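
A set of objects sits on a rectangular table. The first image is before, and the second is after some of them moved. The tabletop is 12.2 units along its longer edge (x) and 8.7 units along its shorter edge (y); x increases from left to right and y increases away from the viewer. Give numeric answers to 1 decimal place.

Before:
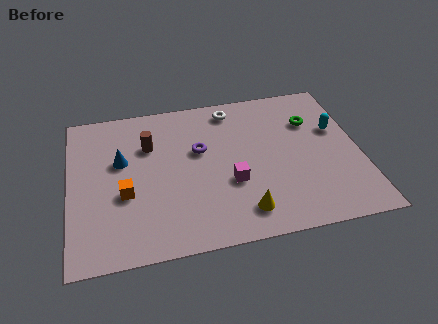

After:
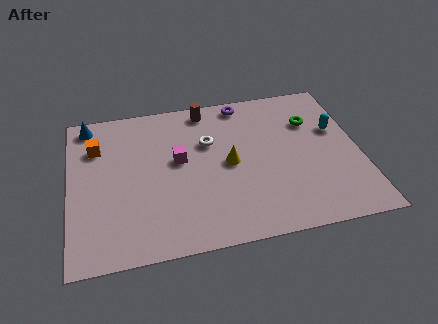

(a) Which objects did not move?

the cyan capsule and the green torus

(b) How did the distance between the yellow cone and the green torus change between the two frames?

-1.6

The distance was about 5.6 in the first image and 4.0 in the second, so they moved 1.6 units closer together.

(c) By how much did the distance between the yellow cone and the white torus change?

-4.4

They were about 6.0 units apart before and 1.6 after — 4.4 units closer together.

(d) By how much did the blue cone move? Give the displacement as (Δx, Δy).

(-1.3, 2.4)

The blue cone was at about (2.2, 5.3) and moved to about (0.9, 7.7).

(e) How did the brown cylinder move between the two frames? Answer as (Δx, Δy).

(2.5, 1.7)

The brown cylinder started near (3.4, 6.0) and ended near (5.9, 7.7).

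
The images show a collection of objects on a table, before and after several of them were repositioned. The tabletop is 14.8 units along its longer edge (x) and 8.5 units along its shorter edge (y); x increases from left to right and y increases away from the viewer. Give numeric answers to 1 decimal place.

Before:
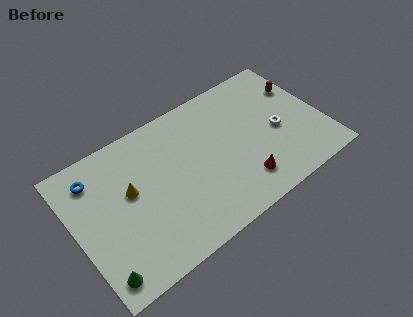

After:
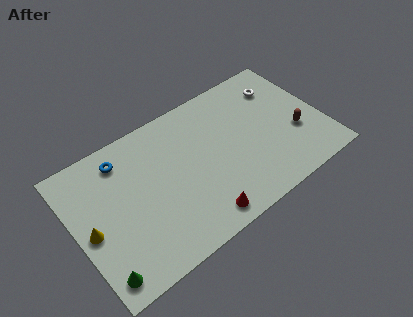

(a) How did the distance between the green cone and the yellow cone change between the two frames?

-1.7

The distance was about 4.4 in the first image and 2.7 in the second, so they moved 1.7 units closer together.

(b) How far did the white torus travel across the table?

2.8

From (12.1, 3.8) to (12.8, 6.5), the white torus covered √(0.7² + 2.7²) ≈ 2.8 units.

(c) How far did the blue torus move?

1.7

The blue torus moved from about (1.5, 6.8) to (3.2, 7.0), a distance of √(1.7² + 0.2²) ≈ 1.7.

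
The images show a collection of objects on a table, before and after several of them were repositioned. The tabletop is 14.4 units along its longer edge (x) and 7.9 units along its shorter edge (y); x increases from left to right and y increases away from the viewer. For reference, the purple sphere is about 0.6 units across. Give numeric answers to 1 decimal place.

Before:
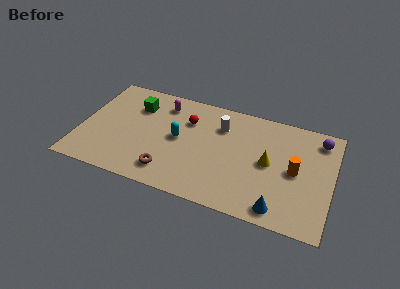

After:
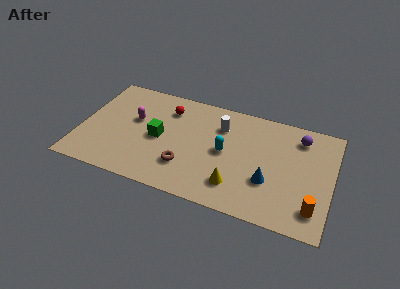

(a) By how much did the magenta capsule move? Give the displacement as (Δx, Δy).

(-1.5, -1.7)

The magenta capsule started near (4.5, 6.4) and ended near (3.0, 4.7).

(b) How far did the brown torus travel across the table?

1.1

From (5.3, 1.5) to (6.2, 2.2), the brown torus covered √(0.9² + 0.7²) ≈ 1.1 units.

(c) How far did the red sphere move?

1.3

The red sphere moved from about (6.0, 5.6) to (4.8, 6.1), a distance of √(1.2² + 0.5²) ≈ 1.3.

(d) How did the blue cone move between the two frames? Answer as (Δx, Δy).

(-0.7, 1.7)

The blue cone started near (11.6, 1.0) and ended near (10.9, 2.7).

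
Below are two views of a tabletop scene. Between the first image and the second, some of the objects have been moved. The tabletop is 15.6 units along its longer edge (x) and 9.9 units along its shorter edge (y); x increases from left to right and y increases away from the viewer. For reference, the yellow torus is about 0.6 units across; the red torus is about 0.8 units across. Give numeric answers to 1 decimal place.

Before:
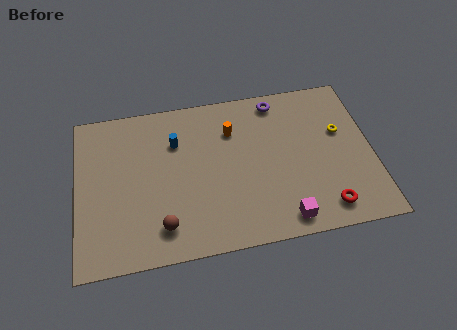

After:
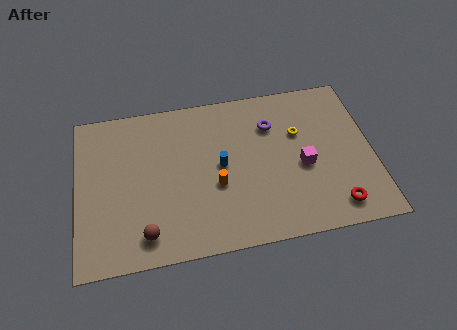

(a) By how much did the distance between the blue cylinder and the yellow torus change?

-4.3

They were about 8.7 units apart before and 4.4 after — 4.3 units closer together.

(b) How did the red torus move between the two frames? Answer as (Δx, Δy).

(0.5, 0.0)

The red torus started near (12.9, 1.5) and ended near (13.4, 1.5).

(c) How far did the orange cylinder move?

3.4

The orange cylinder was near (8.3, 7.2) before and (7.3, 3.9) after, so it travelled √(1.0² + 3.3²) ≈ 3.4 units.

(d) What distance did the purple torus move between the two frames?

1.6

From (10.8, 8.7) to (10.4, 7.2), the purple torus covered √(0.4² + 1.5²) ≈ 1.6 units.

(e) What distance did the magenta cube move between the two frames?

3.3

From (10.7, 1.2) to (11.9, 4.3), the magenta cube covered √(1.2² + 3.1²) ≈ 3.3 units.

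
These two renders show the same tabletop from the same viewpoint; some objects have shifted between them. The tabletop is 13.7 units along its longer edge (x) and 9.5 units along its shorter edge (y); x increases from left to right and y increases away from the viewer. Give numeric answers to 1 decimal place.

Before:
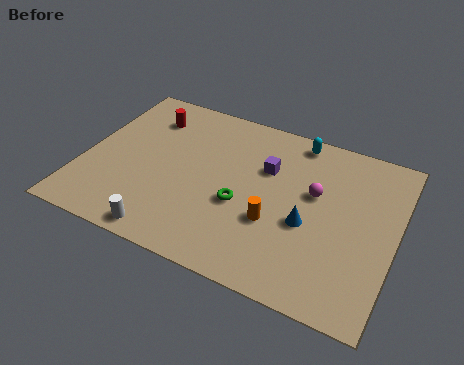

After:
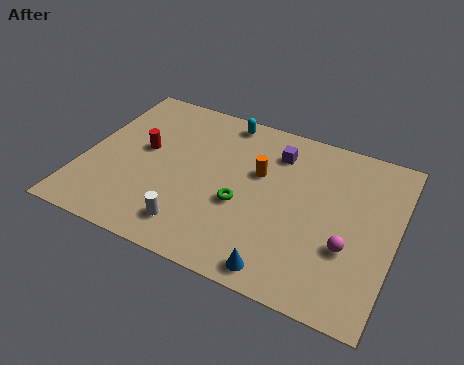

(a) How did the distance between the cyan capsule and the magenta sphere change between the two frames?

+5.0

Before: roughly 3.0 units apart; after: 8.0. That's 5.0 units further apart.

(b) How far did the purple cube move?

1.1

The purple cube was near (7.9, 6.3) before and (8.2, 7.4) after, so it travelled √(0.3² + 1.1²) ≈ 1.1 units.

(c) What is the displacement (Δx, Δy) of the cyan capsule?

(-3.3, 0.0)

From the two frames, the cyan capsule sits at roughly (9.0, 8.5) before and (5.7, 8.5) after.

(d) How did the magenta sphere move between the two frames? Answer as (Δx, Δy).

(1.7, -2.4)

The magenta sphere was at about (10.1, 5.7) and moved to about (11.8, 3.3).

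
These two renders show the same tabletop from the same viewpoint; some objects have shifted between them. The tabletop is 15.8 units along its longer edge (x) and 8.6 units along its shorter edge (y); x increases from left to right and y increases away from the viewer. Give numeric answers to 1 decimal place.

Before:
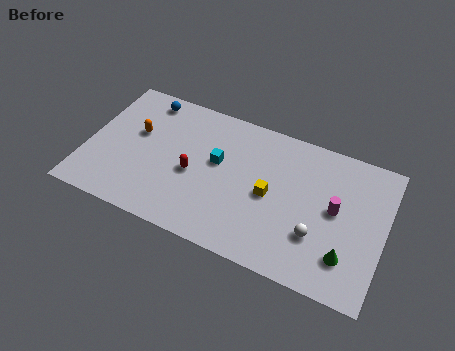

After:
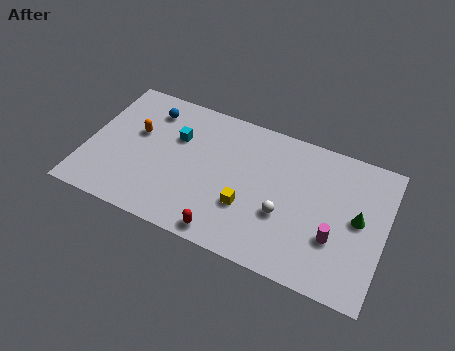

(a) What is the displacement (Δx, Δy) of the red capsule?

(2.1, -2.9)

The red capsule was at about (5.7, 3.8) and moved to about (7.8, 0.9).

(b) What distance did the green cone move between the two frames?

2.4

The green cone moved from about (14.0, 2.1) to (14.4, 4.5), a distance of √(0.4² + 2.4²) ≈ 2.4.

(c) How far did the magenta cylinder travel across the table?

1.7

The magenta cylinder was near (13.2, 4.6) before and (13.3, 2.9) after, so it travelled √(0.1² + 1.7²) ≈ 1.7 units.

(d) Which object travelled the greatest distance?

the red capsule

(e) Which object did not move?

the orange capsule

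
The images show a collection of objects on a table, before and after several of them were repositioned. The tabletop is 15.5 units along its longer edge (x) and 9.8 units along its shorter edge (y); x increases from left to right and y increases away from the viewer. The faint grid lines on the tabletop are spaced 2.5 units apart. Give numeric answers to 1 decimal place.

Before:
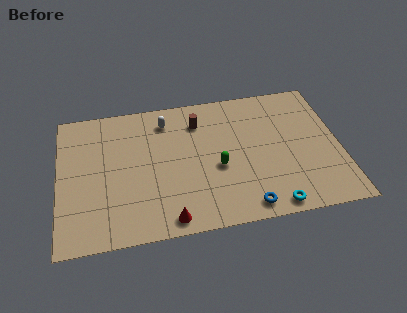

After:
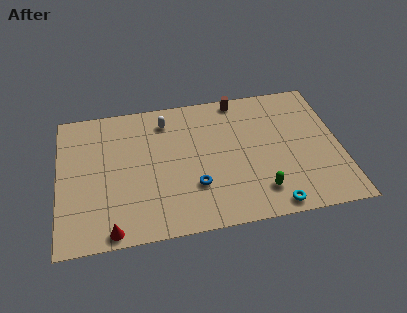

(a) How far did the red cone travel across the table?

3.1

From (5.9, 1.0) to (2.8, 0.8), the red cone covered √(3.1² + 0.2²) ≈ 3.1 units.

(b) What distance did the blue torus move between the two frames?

3.3

The blue torus moved from about (10.1, 1.1) to (7.4, 3.0), a distance of √(2.7² + 1.9²) ≈ 3.3.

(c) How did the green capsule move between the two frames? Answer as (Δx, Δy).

(2.2, -2.1)

The green capsule was at about (8.7, 4.1) and moved to about (10.9, 2.0).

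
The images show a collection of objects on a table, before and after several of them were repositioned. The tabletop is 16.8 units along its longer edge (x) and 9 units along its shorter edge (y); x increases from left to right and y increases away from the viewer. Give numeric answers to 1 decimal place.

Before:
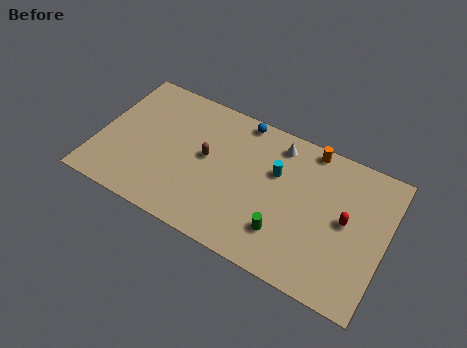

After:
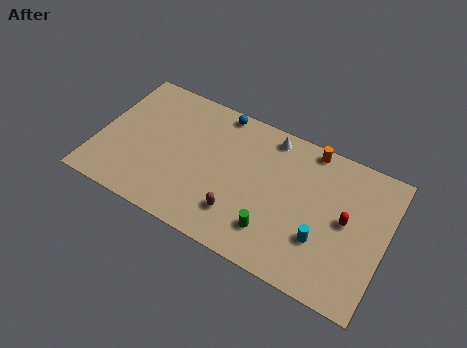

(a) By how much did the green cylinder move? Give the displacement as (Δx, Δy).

(-0.6, -0.2)

The green cylinder was at about (11.2, 2.3) and moved to about (10.6, 2.1).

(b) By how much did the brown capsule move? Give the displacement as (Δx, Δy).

(2.3, -2.7)

The brown capsule was at about (6.3, 4.9) and moved to about (8.6, 2.2).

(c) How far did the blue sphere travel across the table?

1.3

The blue sphere was near (7.9, 8.2) before and (6.6, 8.2) after, so it travelled √(1.3² + 0.0²) ≈ 1.3 units.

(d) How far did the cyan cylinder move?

4.2

The cyan cylinder moved from about (10.3, 5.8) to (13.3, 2.9), a distance of √(3.0² + 2.9²) ≈ 4.2.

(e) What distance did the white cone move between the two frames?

0.6

From (10.2, 7.6) to (9.7, 7.9), the white cone covered √(0.5² + 0.3²) ≈ 0.6 units.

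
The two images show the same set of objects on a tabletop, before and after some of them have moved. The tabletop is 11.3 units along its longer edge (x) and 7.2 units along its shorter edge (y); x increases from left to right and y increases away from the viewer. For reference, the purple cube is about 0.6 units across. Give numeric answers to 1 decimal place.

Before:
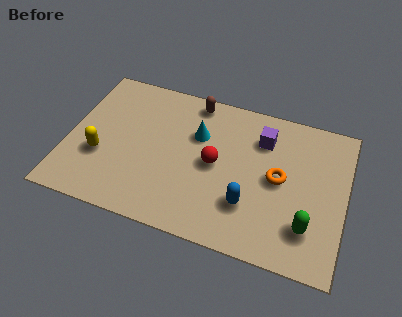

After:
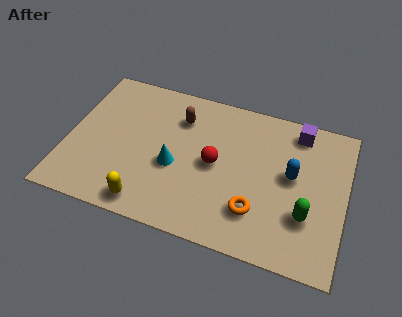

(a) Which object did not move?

the red sphere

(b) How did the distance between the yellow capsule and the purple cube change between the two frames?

+0.8

They were about 7.0 units apart before and 7.8 after — 0.8 units further apart.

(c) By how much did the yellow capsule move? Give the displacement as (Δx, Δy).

(2.1, -1.7)

The yellow capsule started near (1.4, 2.6) and ended near (3.5, 0.9).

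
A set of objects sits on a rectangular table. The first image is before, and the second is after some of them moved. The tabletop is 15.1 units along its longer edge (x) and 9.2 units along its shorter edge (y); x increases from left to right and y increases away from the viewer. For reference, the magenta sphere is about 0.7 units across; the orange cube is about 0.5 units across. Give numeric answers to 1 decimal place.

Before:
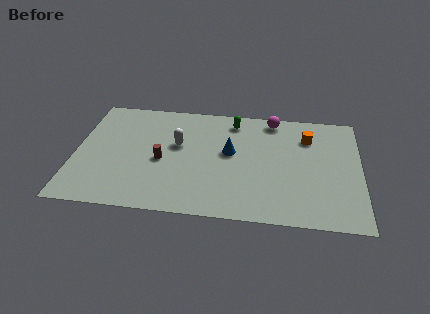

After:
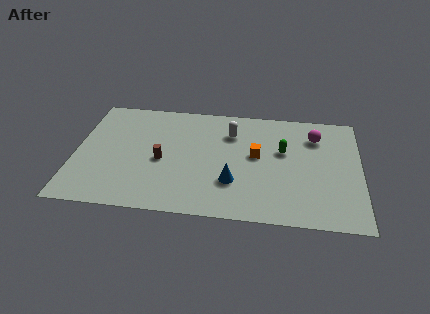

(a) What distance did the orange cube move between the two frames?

3.2

The orange cube was near (12.3, 6.9) before and (9.6, 5.1) after, so it travelled √(2.7² + 1.8²) ≈ 3.2 units.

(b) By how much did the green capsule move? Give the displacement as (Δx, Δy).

(2.7, -2.2)

From the two frames, the green capsule sits at roughly (8.3, 7.8) before and (11.0, 5.6) after.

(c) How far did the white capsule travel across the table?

3.1

The white capsule was near (5.4, 5.5) before and (8.2, 6.8) after, so it travelled √(2.8² + 1.3²) ≈ 3.1 units.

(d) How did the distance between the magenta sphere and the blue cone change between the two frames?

+2.3

They were about 3.7 units apart before and 6.0 after — 2.3 units further apart.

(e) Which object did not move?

the brown cylinder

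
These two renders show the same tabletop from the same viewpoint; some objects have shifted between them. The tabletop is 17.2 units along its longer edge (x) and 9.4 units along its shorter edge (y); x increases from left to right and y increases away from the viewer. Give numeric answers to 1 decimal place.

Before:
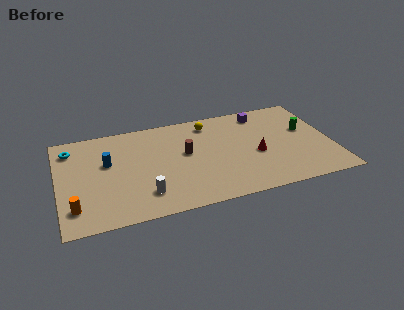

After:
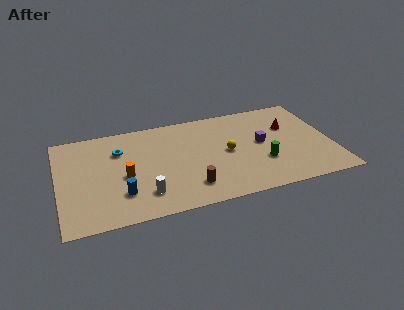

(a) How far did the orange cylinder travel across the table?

3.8

The orange cylinder moved from about (0.9, 2.0) to (4.1, 4.1), a distance of √(3.2² + 2.1²) ≈ 3.8.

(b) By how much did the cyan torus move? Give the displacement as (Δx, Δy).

(3.0, -0.9)

From the two frames, the cyan torus sits at roughly (0.9, 7.6) before and (3.9, 6.7) after.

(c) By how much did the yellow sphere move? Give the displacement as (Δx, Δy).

(0.9, -3.2)

From the two frames, the yellow sphere sits at roughly (9.7, 7.9) before and (10.6, 4.7) after.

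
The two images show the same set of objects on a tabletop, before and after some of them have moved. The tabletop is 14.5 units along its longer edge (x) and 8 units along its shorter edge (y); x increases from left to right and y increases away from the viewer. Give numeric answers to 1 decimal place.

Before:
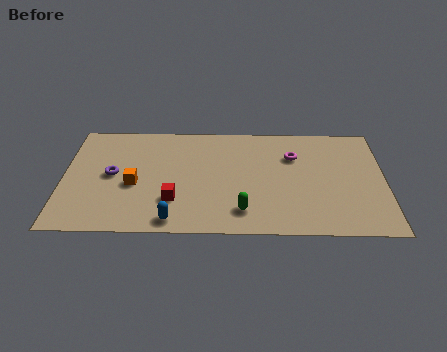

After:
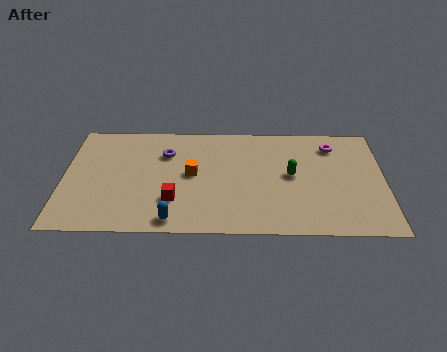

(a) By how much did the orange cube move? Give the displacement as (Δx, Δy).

(2.6, 0.8)

The orange cube was at about (3.2, 3.4) and moved to about (5.8, 4.2).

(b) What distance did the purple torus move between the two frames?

2.9

The purple torus was near (2.2, 4.1) before and (4.6, 5.7) after, so it travelled √(2.4² + 1.6²) ≈ 2.9 units.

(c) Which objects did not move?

the blue capsule and the red cube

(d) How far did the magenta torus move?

2.0

From (10.4, 5.6) to (12.2, 6.4), the magenta torus covered √(1.8² + 0.8²) ≈ 2.0 units.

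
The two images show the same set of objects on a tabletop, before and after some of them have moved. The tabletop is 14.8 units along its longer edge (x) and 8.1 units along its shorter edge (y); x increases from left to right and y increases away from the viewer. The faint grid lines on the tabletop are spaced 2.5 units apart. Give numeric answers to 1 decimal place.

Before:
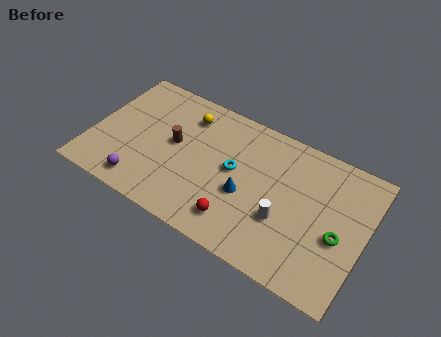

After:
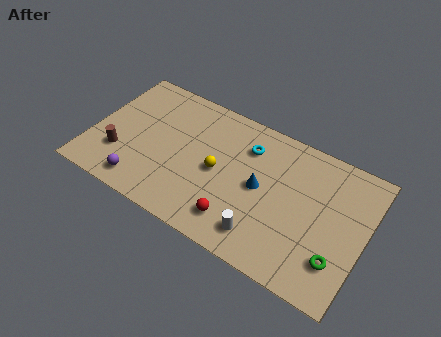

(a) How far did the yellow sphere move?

3.3

From (4.8, 6.4) to (6.9, 3.9), the yellow sphere covered √(2.1² + 2.5²) ≈ 3.3 units.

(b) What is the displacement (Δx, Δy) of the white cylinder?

(-0.9, -1.4)

The white cylinder started near (10.6, 2.9) and ended near (9.7, 1.5).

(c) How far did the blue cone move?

1.1

The blue cone moved from about (8.5, 3.3) to (9.2, 4.1), a distance of √(0.7² + 0.8²) ≈ 1.1.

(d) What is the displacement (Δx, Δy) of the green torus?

(0.1, -1.3)

From the two frames, the green torus sits at roughly (13.5, 3.4) before and (13.6, 2.1) after.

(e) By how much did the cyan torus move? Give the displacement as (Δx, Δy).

(0.5, 1.7)

The cyan torus was at about (7.7, 4.4) and moved to about (8.2, 6.1).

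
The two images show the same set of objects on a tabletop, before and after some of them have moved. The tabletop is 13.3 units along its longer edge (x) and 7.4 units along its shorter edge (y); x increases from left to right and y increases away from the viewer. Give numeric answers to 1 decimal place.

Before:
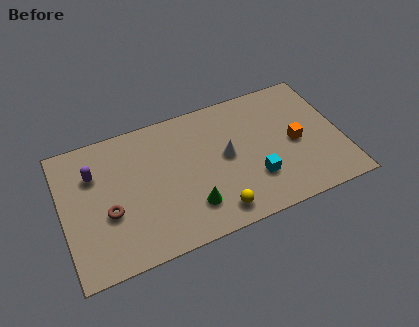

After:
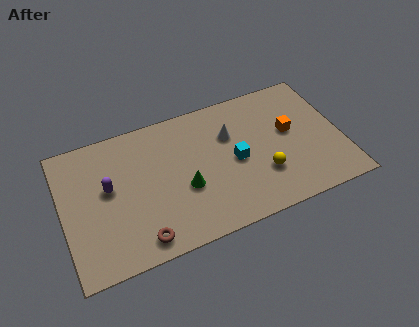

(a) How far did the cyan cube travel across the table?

1.5

From (9.0, 2.2) to (8.2, 3.5), the cyan cube covered √(0.8² + 1.3²) ≈ 1.5 units.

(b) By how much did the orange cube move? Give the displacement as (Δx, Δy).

(-0.2, 0.7)

From the two frames, the orange cube sits at roughly (11.1, 3.5) before and (10.9, 4.2) after.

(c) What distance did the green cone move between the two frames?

1.1

From (5.9, 1.8) to (5.7, 2.9), the green cone covered √(0.2² + 1.1²) ≈ 1.1 units.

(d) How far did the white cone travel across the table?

1.1

The white cone was near (7.8, 3.9) before and (8.1, 5.0) after, so it travelled √(0.3² + 1.1²) ≈ 1.1 units.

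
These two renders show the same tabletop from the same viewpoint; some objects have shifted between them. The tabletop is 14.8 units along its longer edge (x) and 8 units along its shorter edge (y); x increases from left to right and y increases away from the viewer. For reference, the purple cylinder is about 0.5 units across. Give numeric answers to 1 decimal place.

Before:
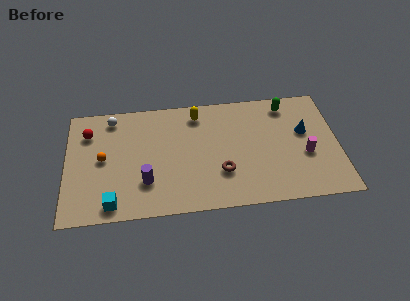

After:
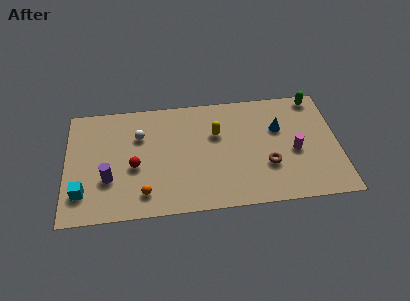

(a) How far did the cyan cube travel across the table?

1.8

The cyan cube moved from about (2.5, 1.0) to (0.9, 1.9), a distance of √(1.6² + 0.9²) ≈ 1.8.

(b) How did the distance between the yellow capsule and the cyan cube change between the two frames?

+0.6

Before: roughly 7.4 units apart; after: 8.0. That's 0.6 units further apart.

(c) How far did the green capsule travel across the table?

1.6

The green capsule was near (12.1, 6.8) before and (13.7, 7.2) after, so it travelled √(1.6² + 0.4²) ≈ 1.6 units.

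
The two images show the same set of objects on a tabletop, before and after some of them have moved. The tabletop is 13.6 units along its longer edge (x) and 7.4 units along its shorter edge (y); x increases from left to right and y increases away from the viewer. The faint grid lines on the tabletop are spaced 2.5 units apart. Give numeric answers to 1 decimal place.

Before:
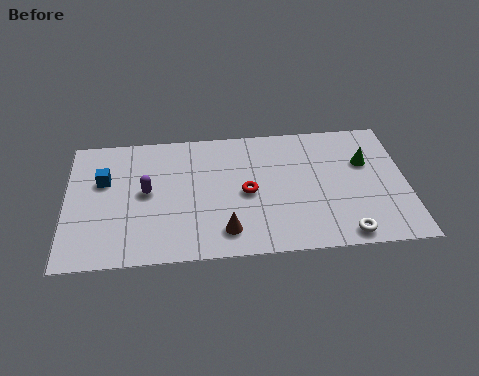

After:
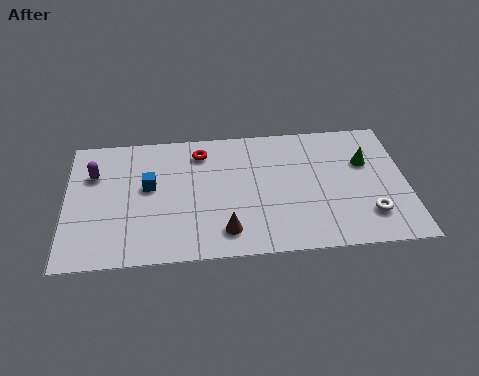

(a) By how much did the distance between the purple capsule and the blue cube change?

+0.5

They were about 1.9 units apart before and 2.4 after — 0.5 units further apart.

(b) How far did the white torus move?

1.4

The white torus moved from about (11.0, 0.8) to (12.0, 1.8), a distance of √(1.0² + 1.0²) ≈ 1.4.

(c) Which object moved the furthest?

the red torus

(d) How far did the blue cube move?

1.9

The blue cube was near (1.5, 4.7) before and (3.3, 4.2) after, so it travelled √(1.8² + 0.5²) ≈ 1.9 units.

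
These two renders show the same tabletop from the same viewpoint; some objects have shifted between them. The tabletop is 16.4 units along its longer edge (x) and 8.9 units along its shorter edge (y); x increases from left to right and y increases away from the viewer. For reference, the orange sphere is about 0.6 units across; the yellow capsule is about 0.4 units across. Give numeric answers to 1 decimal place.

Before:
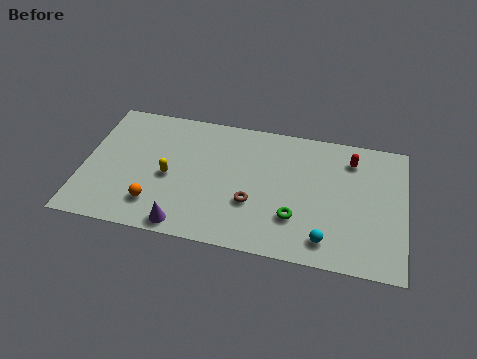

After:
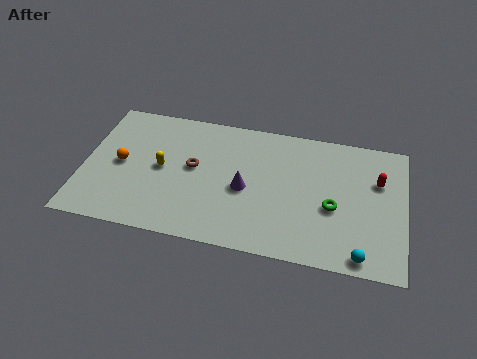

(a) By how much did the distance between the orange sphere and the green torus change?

+3.8

They were about 7.1 units apart before and 10.9 after — 3.8 units further apart.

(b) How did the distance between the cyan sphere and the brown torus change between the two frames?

+5.5

Before: roughly 4.1 units apart; after: 9.6. That's 5.5 units further apart.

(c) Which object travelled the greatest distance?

the purple cone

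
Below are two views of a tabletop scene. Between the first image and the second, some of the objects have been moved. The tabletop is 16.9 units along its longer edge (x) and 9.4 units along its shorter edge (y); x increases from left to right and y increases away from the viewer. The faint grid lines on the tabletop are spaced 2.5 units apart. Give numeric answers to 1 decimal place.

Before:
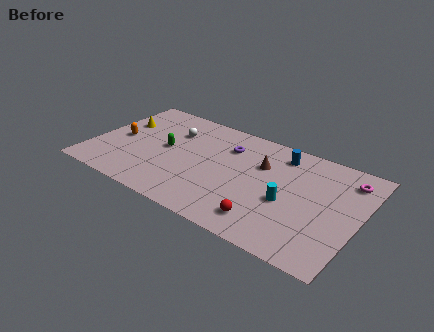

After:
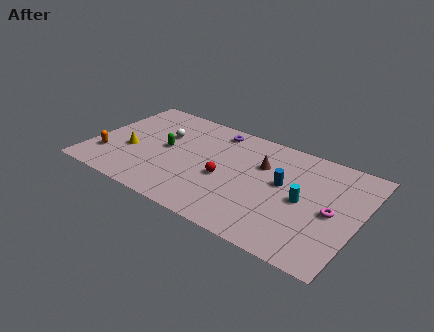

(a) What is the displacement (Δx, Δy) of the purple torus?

(-1.0, 1.2)

From the two frames, the purple torus sits at roughly (8.3, 6.9) before and (7.3, 8.1) after.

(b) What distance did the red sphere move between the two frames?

3.8

From (11.6, 1.7) to (8.6, 4.0), the red sphere covered √(3.0² + 2.3²) ≈ 3.8 units.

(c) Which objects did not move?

the green capsule and the brown cone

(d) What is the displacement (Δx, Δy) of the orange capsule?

(-0.4, -2.0)

The orange capsule was at about (1.6, 4.5) and moved to about (1.2, 2.5).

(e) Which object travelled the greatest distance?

the red sphere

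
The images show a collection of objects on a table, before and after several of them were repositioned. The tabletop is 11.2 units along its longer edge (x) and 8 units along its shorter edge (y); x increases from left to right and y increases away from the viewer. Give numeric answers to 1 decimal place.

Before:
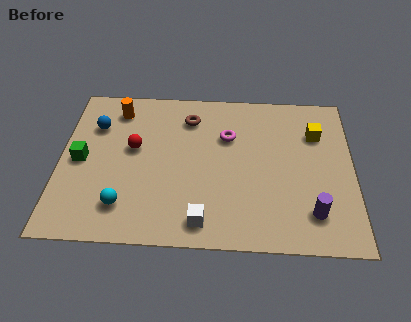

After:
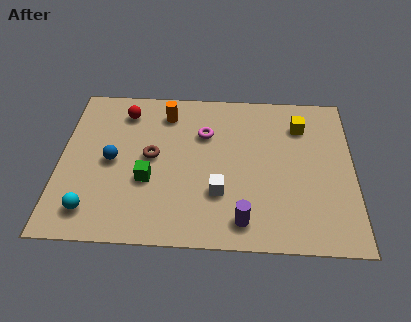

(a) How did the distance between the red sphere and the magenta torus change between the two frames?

-0.4

They were about 3.7 units apart before and 3.3 after — 0.4 units closer together.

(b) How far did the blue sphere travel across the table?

1.9

The blue sphere was near (1.3, 5.7) before and (2.0, 3.9) after, so it travelled √(0.7² + 1.8²) ≈ 1.9 units.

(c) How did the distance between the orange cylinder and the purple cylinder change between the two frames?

-2.9

They were about 9.0 units apart before and 6.1 after — 2.9 units closer together.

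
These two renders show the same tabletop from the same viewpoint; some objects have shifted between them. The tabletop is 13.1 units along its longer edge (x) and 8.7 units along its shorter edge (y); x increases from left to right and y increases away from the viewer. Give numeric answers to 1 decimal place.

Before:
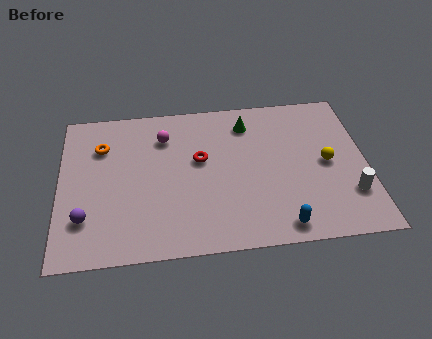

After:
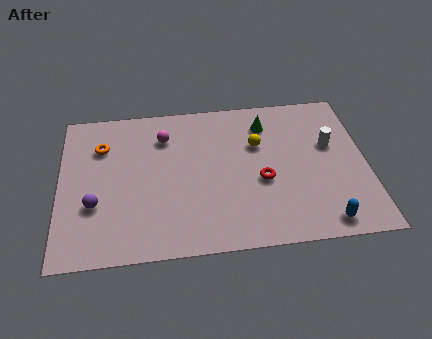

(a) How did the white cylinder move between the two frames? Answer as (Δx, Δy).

(-0.7, 2.9)

The white cylinder was at about (12.3, 2.4) and moved to about (11.6, 5.3).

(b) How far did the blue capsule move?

1.8

From (9.3, 1.0) to (11.1, 1.0), the blue capsule covered √(1.8² + 0.0²) ≈ 1.8 units.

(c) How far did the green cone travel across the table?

0.8

The green cone moved from about (8.1, 7.0) to (8.9, 6.9), a distance of √(0.8² + 0.1²) ≈ 0.8.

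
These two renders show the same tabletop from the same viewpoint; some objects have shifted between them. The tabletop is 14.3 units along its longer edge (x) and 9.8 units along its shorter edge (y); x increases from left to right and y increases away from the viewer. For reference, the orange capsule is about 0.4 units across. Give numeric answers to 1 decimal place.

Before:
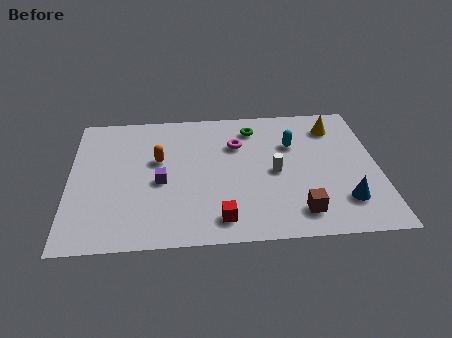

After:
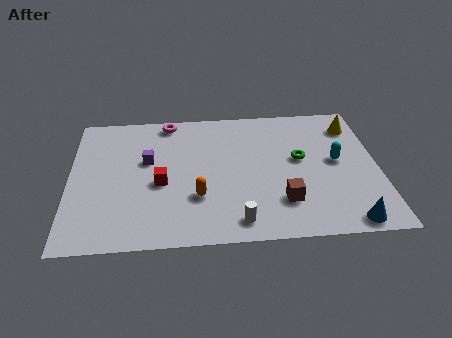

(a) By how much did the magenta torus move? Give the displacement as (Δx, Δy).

(-3.2, 2.0)

From the two frames, the magenta torus sits at roughly (7.8, 6.8) before and (4.6, 8.8) after.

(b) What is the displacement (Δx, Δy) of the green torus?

(2.1, -2.5)

The green torus was at about (8.6, 8.0) and moved to about (10.7, 5.5).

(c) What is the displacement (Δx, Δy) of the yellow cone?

(0.9, 0.0)

The yellow cone was at about (12.4, 7.8) and moved to about (13.3, 7.8).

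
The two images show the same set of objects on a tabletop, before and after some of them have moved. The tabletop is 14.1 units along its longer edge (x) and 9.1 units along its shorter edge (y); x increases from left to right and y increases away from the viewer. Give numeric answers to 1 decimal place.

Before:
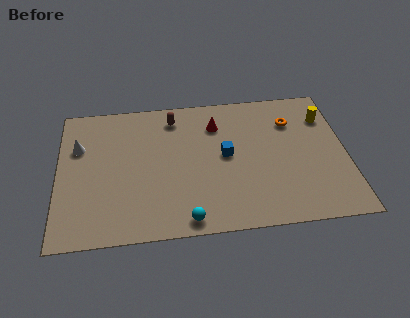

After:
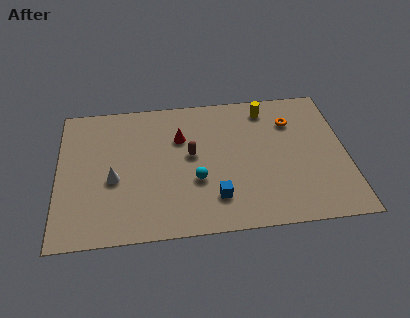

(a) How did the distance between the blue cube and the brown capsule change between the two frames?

-0.7

They were about 3.8 units apart before and 3.1 after — 0.7 units closer together.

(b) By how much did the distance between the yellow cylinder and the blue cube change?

+0.8

The distance was about 5.4 in the first image and 6.2 in the second, so they moved 0.8 units further apart.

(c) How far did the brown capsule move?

2.7

The brown capsule was near (5.7, 7.6) before and (6.5, 5.0) after, so it travelled √(0.8² + 2.6²) ≈ 2.7 units.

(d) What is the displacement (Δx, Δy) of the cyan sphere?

(0.5, 2.4)

The cyan sphere started near (6.2, 0.9) and ended near (6.7, 3.3).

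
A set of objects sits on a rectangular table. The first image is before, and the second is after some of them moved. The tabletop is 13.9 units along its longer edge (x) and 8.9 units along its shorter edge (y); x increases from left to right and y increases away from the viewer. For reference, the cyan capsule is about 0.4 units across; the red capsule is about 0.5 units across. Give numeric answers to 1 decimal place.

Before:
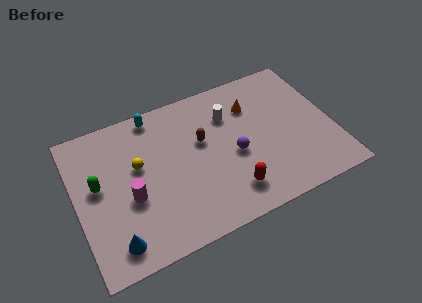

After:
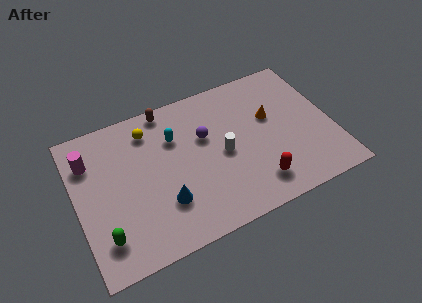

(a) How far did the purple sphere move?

2.2

From (8.5, 3.9) to (7.1, 5.6), the purple sphere covered √(1.4² + 1.7²) ≈ 2.2 units.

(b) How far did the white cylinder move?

2.3

The white cylinder moved from about (8.5, 6.4) to (7.9, 4.2), a distance of √(0.6² + 2.2²) ≈ 2.3.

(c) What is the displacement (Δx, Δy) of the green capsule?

(0.0, -3.1)

The green capsule started near (1.2, 5.0) and ended near (1.2, 1.9).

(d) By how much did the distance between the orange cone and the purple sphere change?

+0.7

They were about 2.9 units apart before and 3.6 after — 0.7 units further apart.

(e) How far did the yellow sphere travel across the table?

2.1

The yellow sphere was near (3.4, 5.3) before and (4.2, 7.2) after, so it travelled √(0.8² + 1.9²) ≈ 2.1 units.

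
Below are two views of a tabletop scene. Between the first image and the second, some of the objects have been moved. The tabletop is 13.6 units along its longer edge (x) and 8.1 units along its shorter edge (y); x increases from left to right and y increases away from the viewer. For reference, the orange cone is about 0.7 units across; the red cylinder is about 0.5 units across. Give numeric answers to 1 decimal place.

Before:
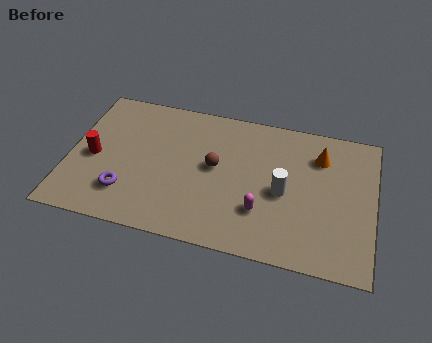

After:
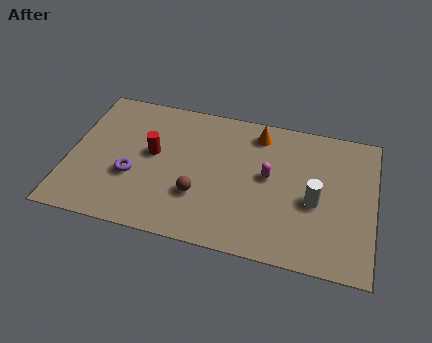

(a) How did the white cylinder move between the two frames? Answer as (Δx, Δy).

(1.4, -0.2)

The white cylinder started near (9.6, 3.7) and ended near (11.0, 3.5).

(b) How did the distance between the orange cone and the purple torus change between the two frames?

-2.7

The distance was about 9.3 in the first image and 6.6 in the second, so they moved 2.7 units closer together.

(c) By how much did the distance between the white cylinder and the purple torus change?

+1.0

The distance was about 7.1 in the first image and 8.1 in the second, so they moved 1.0 units further apart.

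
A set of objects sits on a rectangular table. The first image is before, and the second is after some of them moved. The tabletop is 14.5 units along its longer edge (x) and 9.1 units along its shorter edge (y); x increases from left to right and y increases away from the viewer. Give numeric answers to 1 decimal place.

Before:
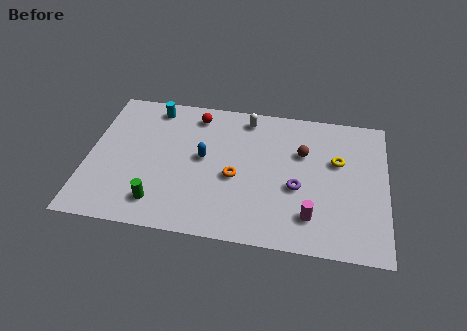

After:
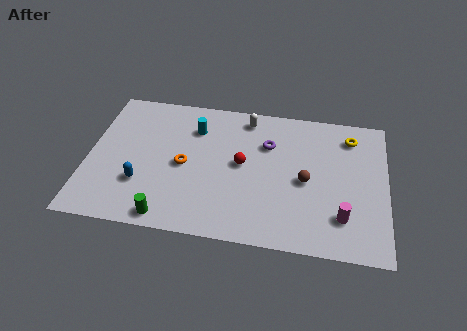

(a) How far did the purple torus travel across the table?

3.0

From (10.2, 3.7) to (8.7, 6.3), the purple torus covered √(1.5² + 2.6²) ≈ 3.0 units.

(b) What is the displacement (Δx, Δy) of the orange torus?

(-2.5, 0.4)

The orange torus was at about (7.2, 3.9) and moved to about (4.7, 4.3).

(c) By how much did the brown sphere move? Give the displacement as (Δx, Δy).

(0.2, -1.8)

The brown sphere was at about (10.4, 6.0) and moved to about (10.6, 4.2).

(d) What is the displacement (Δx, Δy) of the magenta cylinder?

(1.5, 0.2)

The magenta cylinder was at about (10.9, 2.0) and moved to about (12.4, 2.2).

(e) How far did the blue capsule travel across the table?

3.6

From (5.6, 4.9) to (2.7, 2.8), the blue capsule covered √(2.9² + 2.1²) ≈ 3.6 units.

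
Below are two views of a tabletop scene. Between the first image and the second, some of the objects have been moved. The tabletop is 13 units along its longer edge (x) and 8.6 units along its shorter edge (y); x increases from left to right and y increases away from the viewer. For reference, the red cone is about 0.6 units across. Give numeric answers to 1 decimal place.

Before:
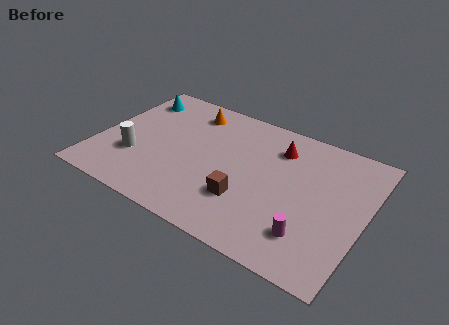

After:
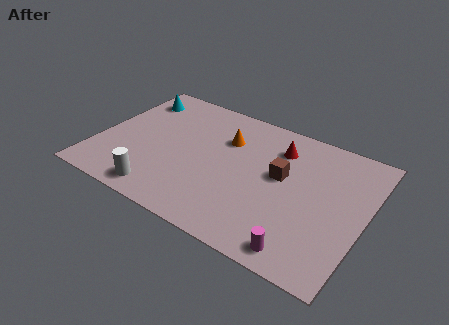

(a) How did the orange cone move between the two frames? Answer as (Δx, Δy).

(2.0, -1.1)

The orange cone was at about (4.0, 7.1) and moved to about (6.0, 6.0).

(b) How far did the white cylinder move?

2.3

The white cylinder was near (2.0, 2.8) before and (3.6, 1.1) after, so it travelled √(1.6² + 1.7²) ≈ 2.3 units.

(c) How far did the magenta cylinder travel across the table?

1.0

The magenta cylinder was near (10.7, 2.0) before and (10.5, 1.0) after, so it travelled √(0.2² + 1.0²) ≈ 1.0 units.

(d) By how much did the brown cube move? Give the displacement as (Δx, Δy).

(1.4, 2.3)

The brown cube was at about (7.5, 2.6) and moved to about (8.9, 4.9).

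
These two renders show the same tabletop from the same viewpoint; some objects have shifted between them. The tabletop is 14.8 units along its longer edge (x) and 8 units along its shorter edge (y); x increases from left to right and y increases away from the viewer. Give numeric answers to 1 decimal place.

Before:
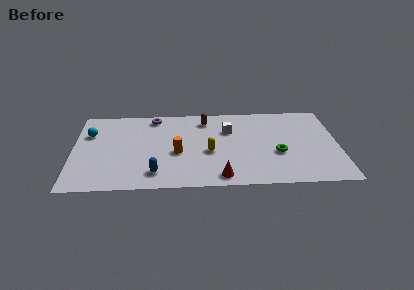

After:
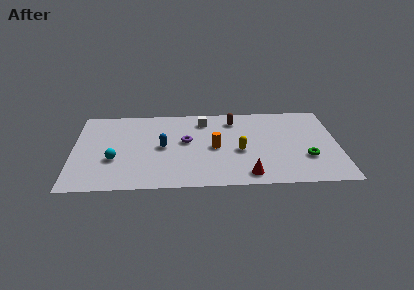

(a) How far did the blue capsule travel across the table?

2.5

The blue capsule moved from about (4.6, 1.5) to (5.0, 4.0), a distance of √(0.4² + 2.5²) ≈ 2.5.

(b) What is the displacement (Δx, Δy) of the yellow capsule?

(1.7, 0.0)

The yellow capsule started near (7.6, 3.4) and ended near (9.3, 3.4).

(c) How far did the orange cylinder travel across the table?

2.1

The orange cylinder was near (5.8, 3.4) before and (7.9, 3.8) after, so it travelled √(2.1² + 0.4²) ≈ 2.1 units.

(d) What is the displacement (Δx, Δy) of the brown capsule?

(1.6, -0.1)

The brown capsule started near (7.4, 6.6) and ended near (9.0, 6.5).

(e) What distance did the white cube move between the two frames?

1.7

The white cube was near (8.7, 5.5) before and (7.3, 6.5) after, so it travelled √(1.4² + 1.0²) ≈ 1.7 units.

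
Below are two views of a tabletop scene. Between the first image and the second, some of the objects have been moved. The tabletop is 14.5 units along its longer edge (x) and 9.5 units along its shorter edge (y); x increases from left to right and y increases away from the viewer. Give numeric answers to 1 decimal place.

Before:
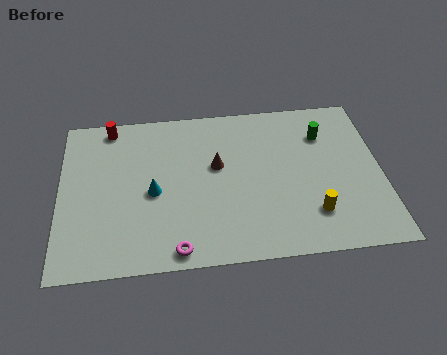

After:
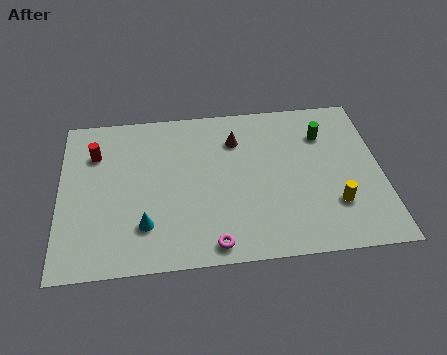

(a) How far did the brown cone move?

1.7

The brown cone was near (7.1, 5.6) before and (8.0, 7.1) after, so it travelled √(0.9² + 1.5²) ≈ 1.7 units.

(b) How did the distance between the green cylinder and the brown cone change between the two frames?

-1.1

The distance was about 5.1 in the first image and 4.0 in the second, so they moved 1.1 units closer together.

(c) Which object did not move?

the green cylinder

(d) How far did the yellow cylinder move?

1.1

The yellow cylinder was near (11.3, 2.3) before and (12.3, 2.7) after, so it travelled √(1.0² + 0.4²) ≈ 1.1 units.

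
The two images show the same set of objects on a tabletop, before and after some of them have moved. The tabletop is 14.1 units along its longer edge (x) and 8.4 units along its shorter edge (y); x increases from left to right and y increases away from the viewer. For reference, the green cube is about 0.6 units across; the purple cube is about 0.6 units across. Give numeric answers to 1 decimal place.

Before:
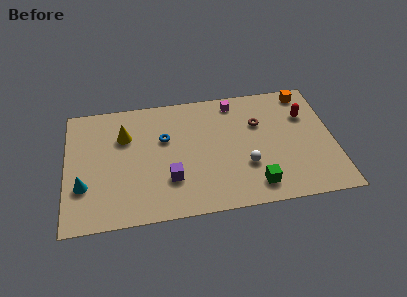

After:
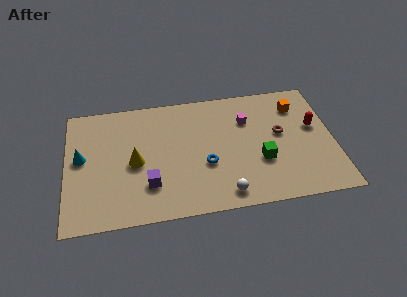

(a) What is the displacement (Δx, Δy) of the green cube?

(0.4, 1.6)

The green cube started near (9.8, 1.4) and ended near (10.2, 3.0).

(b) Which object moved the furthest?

the blue torus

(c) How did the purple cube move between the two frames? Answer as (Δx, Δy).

(-1.1, -0.2)

The purple cube was at about (5.4, 2.5) and moved to about (4.3, 2.3).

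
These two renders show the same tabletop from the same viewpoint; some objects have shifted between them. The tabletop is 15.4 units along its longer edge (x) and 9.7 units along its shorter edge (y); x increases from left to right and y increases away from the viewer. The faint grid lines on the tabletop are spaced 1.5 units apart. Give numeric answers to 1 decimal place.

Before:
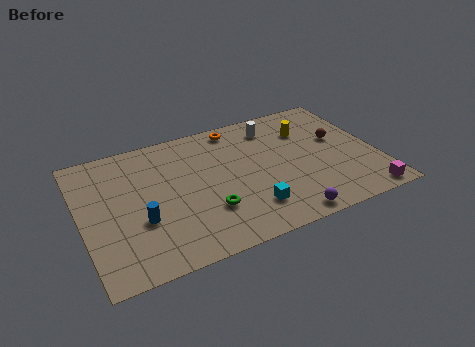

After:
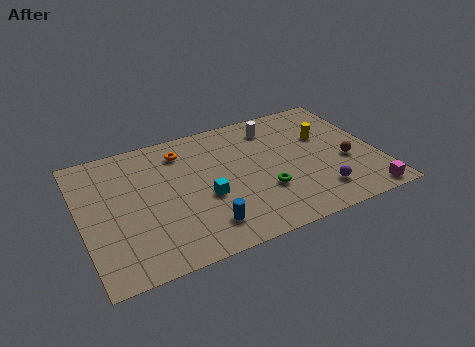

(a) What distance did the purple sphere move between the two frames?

2.2

The purple sphere was near (10.1, 0.9) before and (12.0, 2.0) after, so it travelled √(1.9² + 1.1²) ≈ 2.2 units.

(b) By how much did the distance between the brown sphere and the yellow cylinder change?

+0.5

Before: roughly 2.0 units apart; after: 2.5. That's 0.5 units further apart.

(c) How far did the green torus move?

3.0

From (6.3, 2.9) to (9.3, 3.2), the green torus covered √(3.0² + 0.3²) ≈ 3.0 units.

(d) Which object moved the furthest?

the blue cylinder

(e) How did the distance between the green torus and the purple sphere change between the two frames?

-1.3

They were about 4.3 units apart before and 3.0 after — 1.3 units closer together.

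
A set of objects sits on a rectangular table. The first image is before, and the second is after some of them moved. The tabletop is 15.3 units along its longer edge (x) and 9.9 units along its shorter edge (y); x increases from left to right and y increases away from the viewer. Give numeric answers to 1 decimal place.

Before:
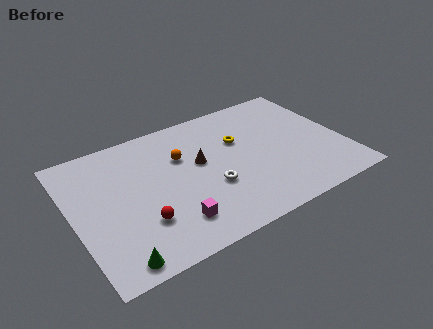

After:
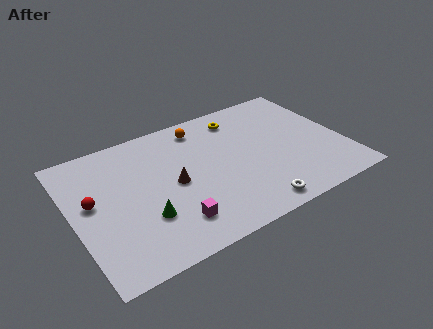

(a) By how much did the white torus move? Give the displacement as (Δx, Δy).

(2.0, -2.5)

The white torus started near (7.5, 3.6) and ended near (9.5, 1.1).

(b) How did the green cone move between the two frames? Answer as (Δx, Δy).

(1.9, 2.1)

From the two frames, the green cone sits at roughly (1.8, 1.0) before and (3.7, 3.1) after.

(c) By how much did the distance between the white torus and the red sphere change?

+5.4

The distance was about 4.1 in the first image and 9.5 in the second, so they moved 5.4 units further apart.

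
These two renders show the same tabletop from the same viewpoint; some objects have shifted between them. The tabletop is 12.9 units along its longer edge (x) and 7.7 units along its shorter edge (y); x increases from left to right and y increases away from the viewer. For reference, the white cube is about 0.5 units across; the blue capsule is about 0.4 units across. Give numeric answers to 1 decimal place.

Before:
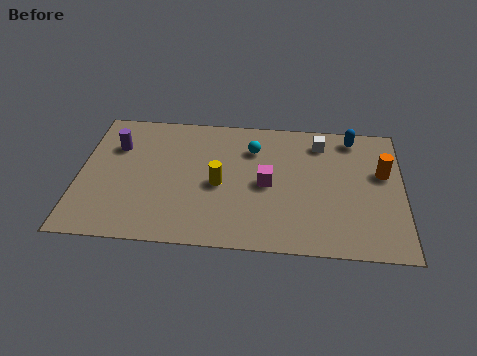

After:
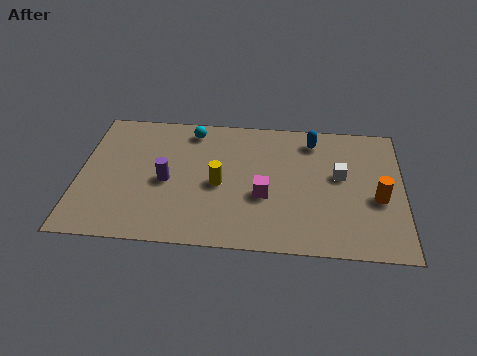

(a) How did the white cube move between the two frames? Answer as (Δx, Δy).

(0.8, -1.9)

The white cube was at about (9.6, 6.3) and moved to about (10.4, 4.4).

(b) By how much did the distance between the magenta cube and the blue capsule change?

-0.6

Before: roughly 4.5 units apart; after: 3.9. That's 0.6 units closer together.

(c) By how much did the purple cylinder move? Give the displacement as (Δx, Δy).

(2.1, -1.9)

From the two frames, the purple cylinder sits at roughly (1.4, 5.4) before and (3.5, 3.5) after.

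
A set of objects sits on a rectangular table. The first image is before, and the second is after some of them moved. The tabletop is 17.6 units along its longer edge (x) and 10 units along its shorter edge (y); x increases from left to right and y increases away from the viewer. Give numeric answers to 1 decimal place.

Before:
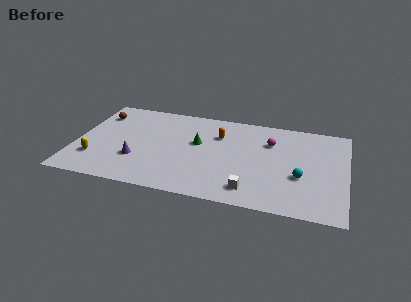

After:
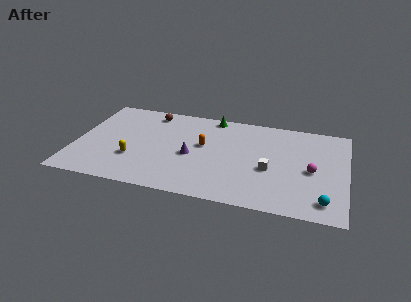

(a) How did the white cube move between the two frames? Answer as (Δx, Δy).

(1.1, 2.4)

From the two frames, the white cube sits at roughly (11.6, 1.7) before and (12.7, 4.1) after.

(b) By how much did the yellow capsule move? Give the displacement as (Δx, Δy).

(2.5, 0.5)

The yellow capsule started near (1.4, 2.7) and ended near (3.9, 3.2).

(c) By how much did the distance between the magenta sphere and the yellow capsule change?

-0.4

The distance was about 12.0 in the first image and 11.6 in the second, so they moved 0.4 units closer together.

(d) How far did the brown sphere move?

3.5

The brown sphere was near (1.2, 7.7) before and (4.6, 8.6) after, so it travelled √(3.4² + 0.9²) ≈ 3.5 units.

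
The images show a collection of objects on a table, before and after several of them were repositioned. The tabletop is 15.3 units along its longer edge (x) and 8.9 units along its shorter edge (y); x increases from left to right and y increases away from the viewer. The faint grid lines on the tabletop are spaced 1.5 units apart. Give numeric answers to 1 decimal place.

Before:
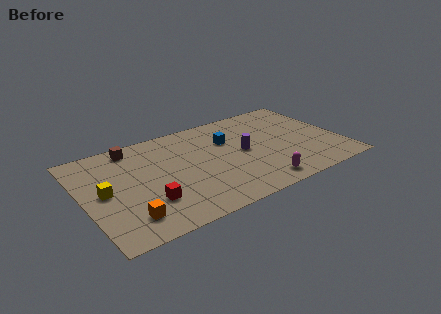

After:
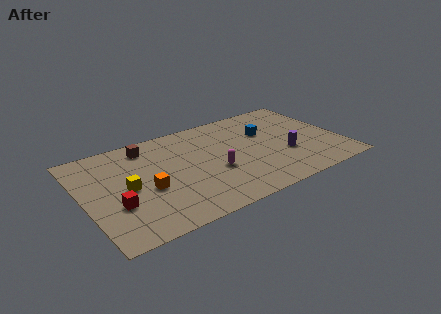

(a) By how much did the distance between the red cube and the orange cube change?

+0.5

The distance was about 1.5 in the first image and 2.0 in the second, so they moved 0.5 units further apart.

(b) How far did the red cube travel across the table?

1.9

The red cube was near (3.5, 2.6) before and (1.7, 3.1) after, so it travelled √(1.8² + 0.5²) ≈ 1.9 units.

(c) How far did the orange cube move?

2.4

From (2.2, 1.8) to (3.6, 3.7), the orange cube covered √(1.4² + 1.9²) ≈ 2.4 units.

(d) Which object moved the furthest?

the magenta capsule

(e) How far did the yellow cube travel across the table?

1.3

The yellow cube moved from about (1.2, 4.5) to (2.5, 4.3), a distance of √(1.3² + 0.2²) ≈ 1.3.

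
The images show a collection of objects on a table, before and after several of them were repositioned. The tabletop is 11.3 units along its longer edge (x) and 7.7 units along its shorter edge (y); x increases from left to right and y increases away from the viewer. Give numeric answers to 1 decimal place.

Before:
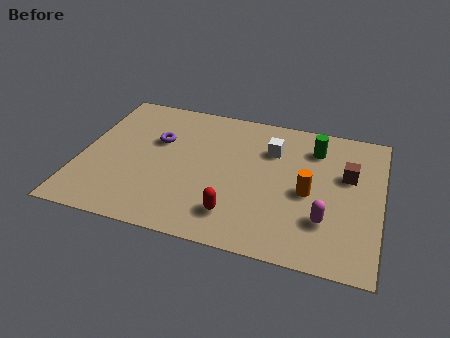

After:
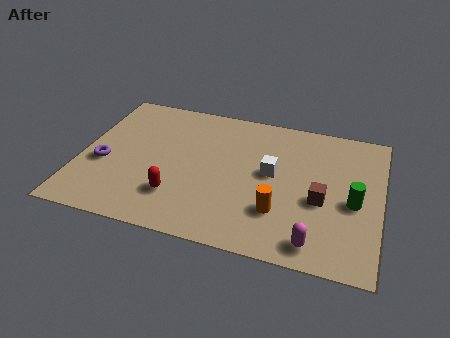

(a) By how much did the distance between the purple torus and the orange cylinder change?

+0.8

The distance was about 6.0 in the first image and 6.8 in the second, so they moved 0.8 units further apart.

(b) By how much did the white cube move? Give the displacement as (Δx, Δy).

(0.1, -1.3)

The white cube started near (7.1, 5.5) and ended near (7.2, 4.2).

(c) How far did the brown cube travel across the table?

1.8

The brown cube was near (10.0, 4.8) before and (9.1, 3.2) after, so it travelled √(0.9² + 1.6²) ≈ 1.8 units.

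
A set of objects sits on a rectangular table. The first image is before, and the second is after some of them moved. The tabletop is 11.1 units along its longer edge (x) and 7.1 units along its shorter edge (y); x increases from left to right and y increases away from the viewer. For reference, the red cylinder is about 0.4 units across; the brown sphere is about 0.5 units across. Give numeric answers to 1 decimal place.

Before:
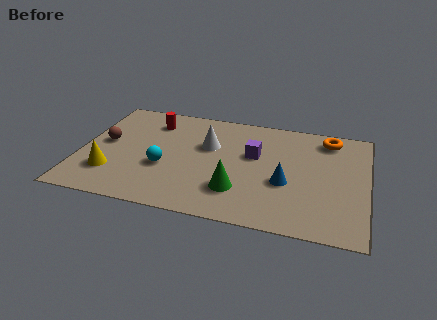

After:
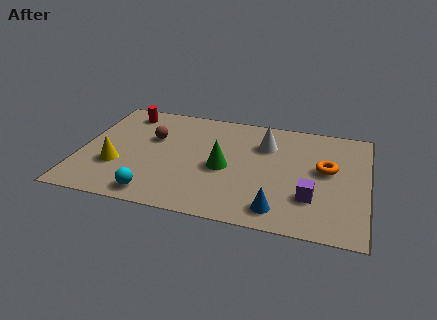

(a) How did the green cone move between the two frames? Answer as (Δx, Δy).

(-0.6, 1.3)

The green cone was at about (6.2, 1.9) and moved to about (5.6, 3.2).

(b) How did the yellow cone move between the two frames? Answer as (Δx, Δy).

(0.2, 0.5)

The yellow cone started near (1.3, 1.9) and ended near (1.5, 2.4).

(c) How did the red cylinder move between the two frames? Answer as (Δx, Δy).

(-1.1, 0.4)

The red cylinder started near (2.6, 5.6) and ended near (1.5, 6.0).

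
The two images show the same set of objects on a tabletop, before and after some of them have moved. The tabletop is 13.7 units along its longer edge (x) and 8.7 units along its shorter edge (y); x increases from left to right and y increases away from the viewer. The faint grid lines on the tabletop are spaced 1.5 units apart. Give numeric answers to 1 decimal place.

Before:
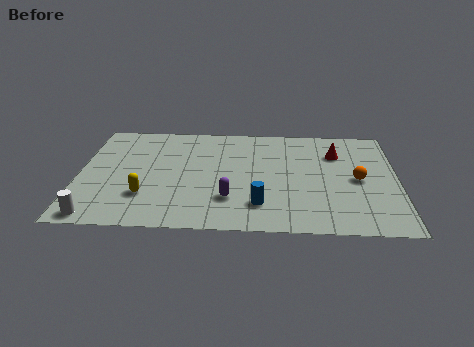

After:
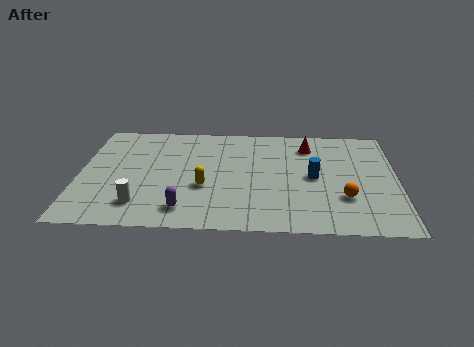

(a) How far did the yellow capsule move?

2.6

The yellow capsule was near (2.9, 2.5) before and (5.4, 3.3) after, so it travelled √(2.5² + 0.8²) ≈ 2.6 units.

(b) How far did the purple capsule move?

2.1

From (6.5, 2.4) to (4.6, 1.5), the purple capsule covered √(1.9² + 0.9²) ≈ 2.1 units.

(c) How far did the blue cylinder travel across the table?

3.3

From (7.8, 2.0) to (10.1, 4.3), the blue cylinder covered √(2.3² + 2.3²) ≈ 3.3 units.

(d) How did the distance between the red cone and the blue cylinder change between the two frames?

-2.8

Before: roughly 5.4 units apart; after: 2.6. That's 2.8 units closer together.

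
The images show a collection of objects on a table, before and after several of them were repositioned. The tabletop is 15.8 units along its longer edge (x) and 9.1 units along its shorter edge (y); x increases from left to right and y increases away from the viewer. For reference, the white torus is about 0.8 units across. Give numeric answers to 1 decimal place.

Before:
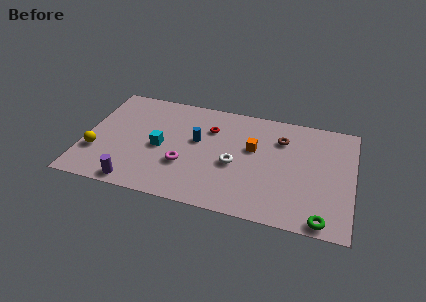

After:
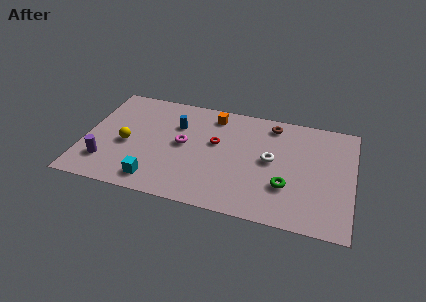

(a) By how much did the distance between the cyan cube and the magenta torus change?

+1.8

Before: roughly 1.9 units apart; after: 3.7. That's 1.8 units further apart.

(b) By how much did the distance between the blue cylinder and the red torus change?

+1.2

They were about 1.4 units apart before and 2.6 after — 1.2 units further apart.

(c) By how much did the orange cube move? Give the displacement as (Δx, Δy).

(-2.5, 2.2)

From the two frames, the orange cube sits at roughly (9.9, 5.5) before and (7.4, 7.7) after.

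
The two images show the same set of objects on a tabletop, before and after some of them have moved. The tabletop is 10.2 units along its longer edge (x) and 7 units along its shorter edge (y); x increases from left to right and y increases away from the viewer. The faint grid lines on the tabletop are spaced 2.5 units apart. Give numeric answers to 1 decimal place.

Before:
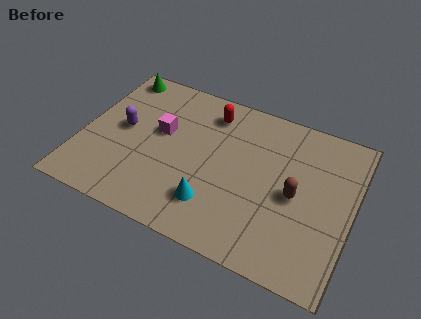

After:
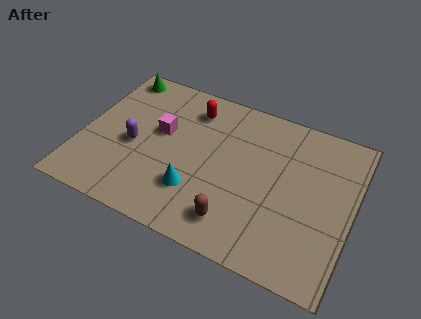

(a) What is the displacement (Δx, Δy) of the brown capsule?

(-2.0, -2.0)

From the two frames, the brown capsule sits at roughly (8.1, 3.3) before and (6.1, 1.3) after.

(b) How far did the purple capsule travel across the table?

0.8

From (1.5, 3.7) to (2.0, 3.1), the purple capsule covered √(0.5² + 0.6²) ≈ 0.8 units.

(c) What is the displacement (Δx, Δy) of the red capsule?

(-0.7, -0.1)

From the two frames, the red capsule sits at roughly (4.6, 5.7) before and (3.9, 5.6) after.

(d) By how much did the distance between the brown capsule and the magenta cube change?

-1.0

The distance was about 5.3 in the first image and 4.3 in the second, so they moved 1.0 units closer together.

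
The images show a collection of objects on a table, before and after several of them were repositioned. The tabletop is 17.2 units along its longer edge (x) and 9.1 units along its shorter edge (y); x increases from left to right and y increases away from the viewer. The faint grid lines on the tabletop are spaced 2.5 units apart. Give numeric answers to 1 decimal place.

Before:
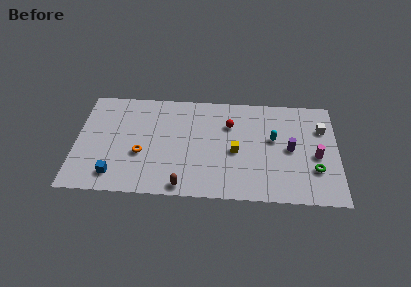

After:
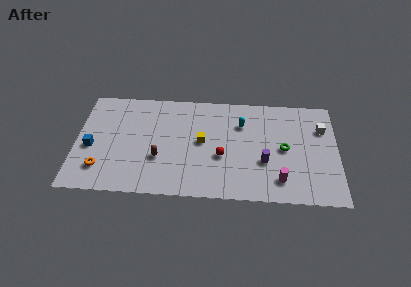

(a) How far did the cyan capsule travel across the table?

2.4

The cyan capsule moved from about (13.0, 5.3) to (10.9, 6.5), a distance of √(2.1² + 1.2²) ≈ 2.4.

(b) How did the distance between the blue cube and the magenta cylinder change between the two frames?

-0.8

The distance was about 13.4 in the first image and 12.6 in the second, so they moved 0.8 units closer together.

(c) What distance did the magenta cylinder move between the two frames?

3.3

The magenta cylinder was near (15.8, 4.0) before and (13.4, 1.8) after, so it travelled √(2.4² + 2.2²) ≈ 3.3 units.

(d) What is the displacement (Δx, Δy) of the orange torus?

(-2.6, -1.4)

The orange torus started near (4.3, 3.5) and ended near (1.7, 2.1).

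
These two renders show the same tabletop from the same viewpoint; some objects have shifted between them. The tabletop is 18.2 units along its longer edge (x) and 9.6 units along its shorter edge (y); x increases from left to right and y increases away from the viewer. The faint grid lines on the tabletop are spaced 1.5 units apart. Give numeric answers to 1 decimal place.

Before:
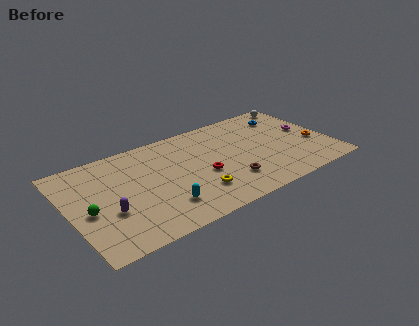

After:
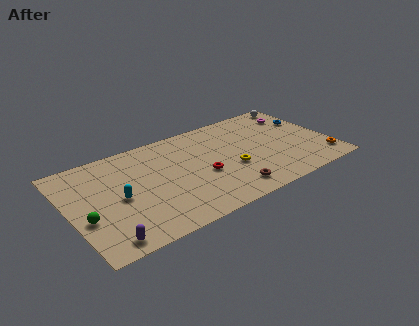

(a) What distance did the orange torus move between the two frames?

1.9

The orange torus moved from about (17.1, 3.7) to (17.4, 1.8), a distance of √(0.3² + 1.9²) ≈ 1.9.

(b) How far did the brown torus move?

0.9

The brown torus was near (10.7, 2.5) before and (10.6, 1.6) after, so it travelled √(0.1² + 0.9²) ≈ 0.9 units.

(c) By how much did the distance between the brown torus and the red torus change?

+0.6

Before: roughly 2.2 units apart; after: 2.8. That's 0.6 units further apart.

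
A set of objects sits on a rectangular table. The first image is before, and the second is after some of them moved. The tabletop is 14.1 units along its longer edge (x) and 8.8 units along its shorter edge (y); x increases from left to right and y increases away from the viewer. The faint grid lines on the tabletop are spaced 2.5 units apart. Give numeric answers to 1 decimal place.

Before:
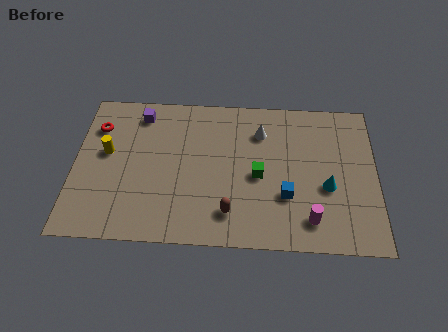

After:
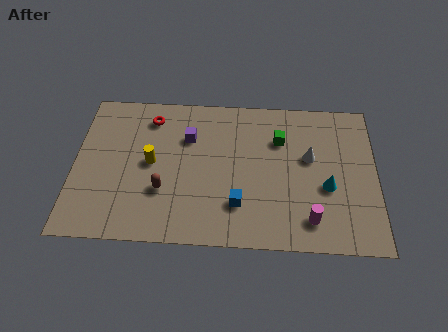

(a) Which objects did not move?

the cyan cone and the magenta cylinder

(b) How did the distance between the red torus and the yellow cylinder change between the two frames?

+1.1

The distance was about 1.6 in the first image and 2.7 in the second, so they moved 1.1 units further apart.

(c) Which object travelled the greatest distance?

the brown capsule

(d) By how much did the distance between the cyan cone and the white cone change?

-2.5

The distance was about 4.4 in the first image and 1.9 in the second, so they moved 2.5 units closer together.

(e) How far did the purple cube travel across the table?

2.6

From (3.0, 7.4) to (5.3, 6.1), the purple cube covered √(2.3² + 1.3²) ≈ 2.6 units.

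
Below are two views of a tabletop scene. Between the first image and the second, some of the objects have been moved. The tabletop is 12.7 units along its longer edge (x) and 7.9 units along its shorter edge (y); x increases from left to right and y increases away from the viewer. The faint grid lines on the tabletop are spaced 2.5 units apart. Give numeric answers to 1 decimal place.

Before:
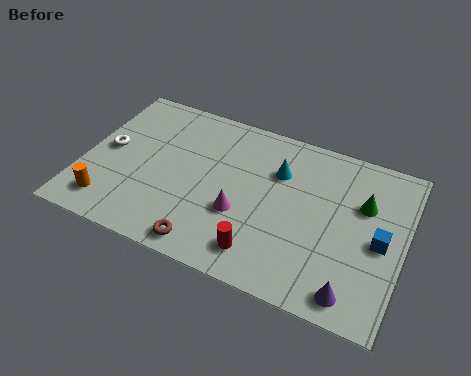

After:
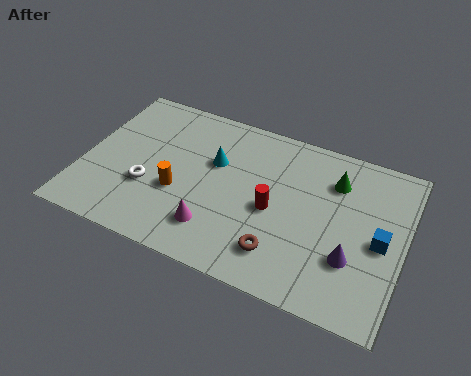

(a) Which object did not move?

the blue cube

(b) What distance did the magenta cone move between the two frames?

1.4

From (6.4, 2.9) to (5.5, 1.8), the magenta cone covered √(0.9² + 1.1²) ≈ 1.4 units.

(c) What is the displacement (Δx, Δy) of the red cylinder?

(0.2, 2.2)

The red cylinder started near (7.4, 1.4) and ended near (7.6, 3.6).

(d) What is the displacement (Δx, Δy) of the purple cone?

(-0.2, 1.5)

From the two frames, the purple cone sits at roughly (11.0, 1.0) before and (10.8, 2.5) after.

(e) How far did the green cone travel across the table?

1.4

From (11.0, 5.2) to (9.8, 5.9), the green cone covered √(1.2² + 0.7²) ≈ 1.4 units.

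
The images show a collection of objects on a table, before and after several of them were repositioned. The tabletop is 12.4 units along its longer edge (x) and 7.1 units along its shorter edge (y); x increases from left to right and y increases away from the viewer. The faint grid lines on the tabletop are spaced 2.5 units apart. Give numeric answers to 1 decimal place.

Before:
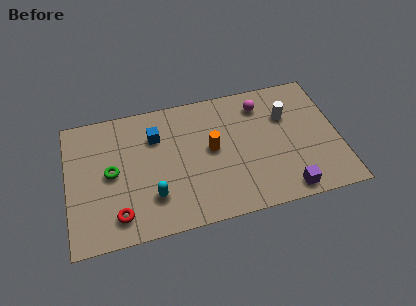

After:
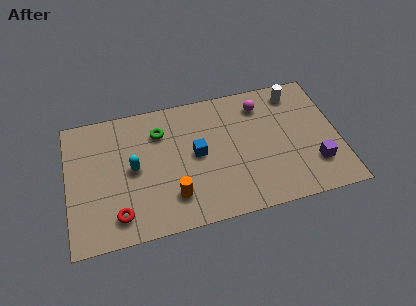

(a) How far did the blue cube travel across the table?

2.3

The blue cube moved from about (4.1, 5.1) to (5.9, 3.7), a distance of √(1.8² + 1.4²) ≈ 2.3.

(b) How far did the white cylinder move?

1.3

The white cylinder moved from about (10.1, 4.8) to (10.6, 6.0), a distance of √(0.5² + 1.2²) ≈ 1.3.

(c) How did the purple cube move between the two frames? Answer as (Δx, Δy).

(1.4, 1.1)

The purple cube started near (9.8, 0.8) and ended near (11.2, 1.9).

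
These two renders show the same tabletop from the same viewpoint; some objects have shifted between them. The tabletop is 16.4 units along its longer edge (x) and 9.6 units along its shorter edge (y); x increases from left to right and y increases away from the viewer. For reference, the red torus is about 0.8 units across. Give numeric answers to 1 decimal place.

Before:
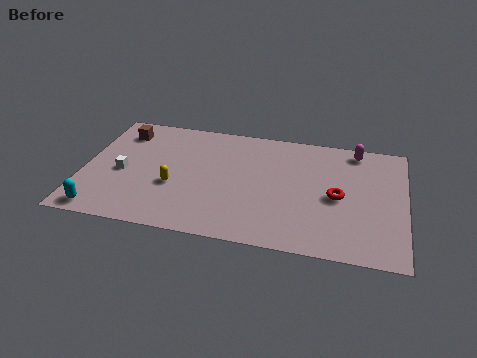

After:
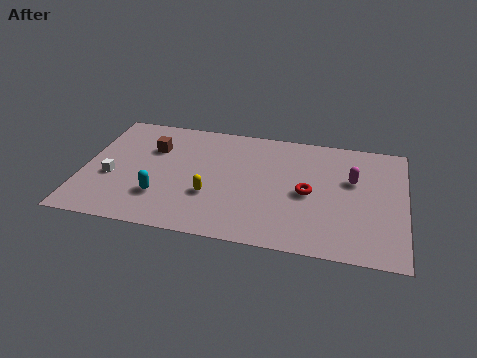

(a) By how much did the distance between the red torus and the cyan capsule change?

-4.7

Before: roughly 12.3 units apart; after: 7.6. That's 4.7 units closer together.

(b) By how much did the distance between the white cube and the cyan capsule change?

-0.6

They were about 3.4 units apart before and 2.8 after — 0.6 units closer together.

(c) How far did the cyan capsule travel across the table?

3.4

From (1.2, 1.0) to (4.1, 2.7), the cyan capsule covered √(2.9² + 1.7²) ≈ 3.4 units.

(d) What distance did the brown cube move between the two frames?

2.0

The brown cube moved from about (1.7, 7.7) to (3.4, 6.6), a distance of √(1.7² + 1.1²) ≈ 2.0.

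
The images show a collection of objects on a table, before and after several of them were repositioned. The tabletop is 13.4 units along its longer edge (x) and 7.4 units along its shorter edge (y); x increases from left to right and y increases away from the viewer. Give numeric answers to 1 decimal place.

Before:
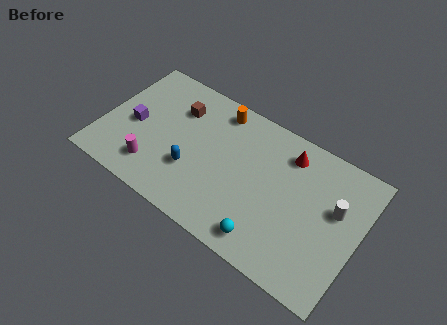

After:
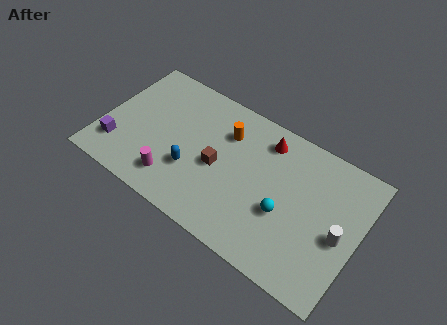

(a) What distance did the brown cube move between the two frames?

3.2

From (3.6, 5.4) to (6.1, 3.4), the brown cube covered √(2.5² + 2.0²) ≈ 3.2 units.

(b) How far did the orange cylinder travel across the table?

1.2

The orange cylinder was near (5.6, 6.4) before and (6.2, 5.4) after, so it travelled √(0.6² + 1.0²) ≈ 1.2 units.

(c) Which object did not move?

the blue capsule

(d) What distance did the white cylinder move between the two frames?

1.3

From (12.1, 4.5) to (12.5, 3.3), the white cylinder covered √(0.4² + 1.2²) ≈ 1.3 units.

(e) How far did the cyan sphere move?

1.9

The cyan sphere was near (9.1, 1.1) before and (9.7, 2.9) after, so it travelled √(0.6² + 1.8²) ≈ 1.9 units.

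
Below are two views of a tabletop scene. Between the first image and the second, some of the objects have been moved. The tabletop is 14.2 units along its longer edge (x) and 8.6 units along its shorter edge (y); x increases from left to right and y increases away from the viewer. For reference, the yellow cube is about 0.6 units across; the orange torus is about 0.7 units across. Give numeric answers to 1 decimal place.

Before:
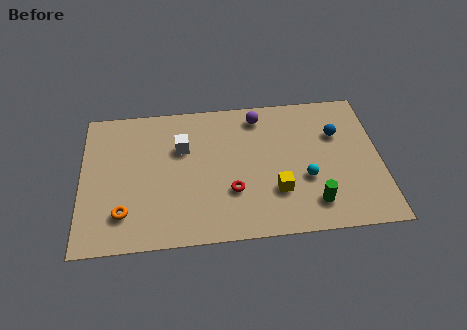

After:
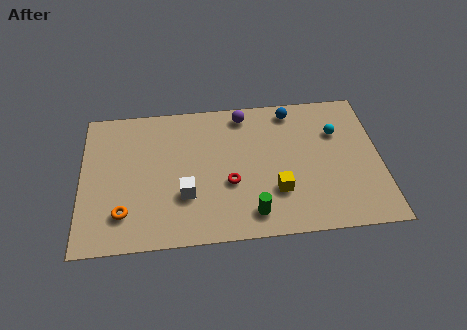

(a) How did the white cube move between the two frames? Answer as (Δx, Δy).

(0.1, -2.9)

The white cube started near (4.8, 5.7) and ended near (4.9, 2.8).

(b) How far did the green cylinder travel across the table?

2.9

The green cylinder was near (10.9, 1.7) before and (8.0, 1.4) after, so it travelled √(2.9² + 0.3²) ≈ 2.9 units.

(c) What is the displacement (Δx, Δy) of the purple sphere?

(-0.7, 0.2)

The purple sphere was at about (8.5, 7.3) and moved to about (7.8, 7.5).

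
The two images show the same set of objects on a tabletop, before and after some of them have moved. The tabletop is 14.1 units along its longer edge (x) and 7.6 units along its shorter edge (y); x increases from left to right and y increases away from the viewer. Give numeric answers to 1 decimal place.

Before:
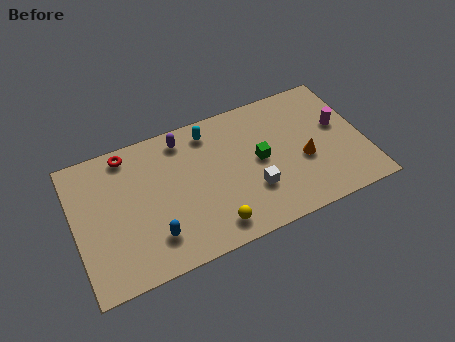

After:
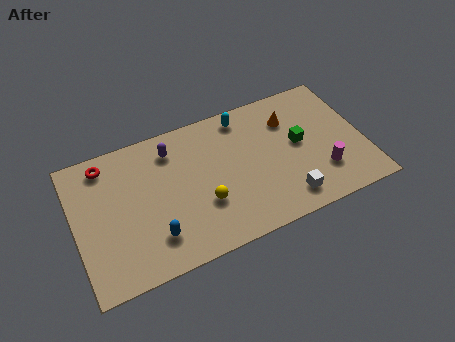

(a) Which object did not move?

the blue capsule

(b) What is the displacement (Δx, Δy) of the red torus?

(-1.1, -0.2)

From the two frames, the red torus sits at roughly (2.8, 6.7) before and (1.7, 6.5) after.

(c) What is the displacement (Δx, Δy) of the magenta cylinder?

(-1.1, -2.3)

From the two frames, the magenta cylinder sits at roughly (13.0, 4.4) before and (11.9, 2.1) after.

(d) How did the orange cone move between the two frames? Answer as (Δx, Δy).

(-0.4, 2.5)

From the two frames, the orange cone sits at roughly (11.1, 3.1) before and (10.7, 5.6) after.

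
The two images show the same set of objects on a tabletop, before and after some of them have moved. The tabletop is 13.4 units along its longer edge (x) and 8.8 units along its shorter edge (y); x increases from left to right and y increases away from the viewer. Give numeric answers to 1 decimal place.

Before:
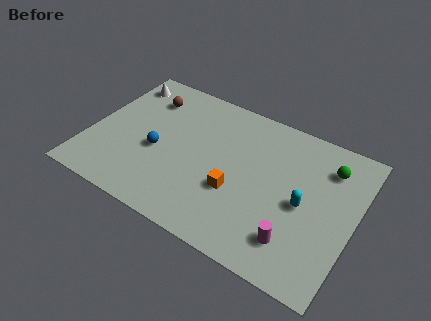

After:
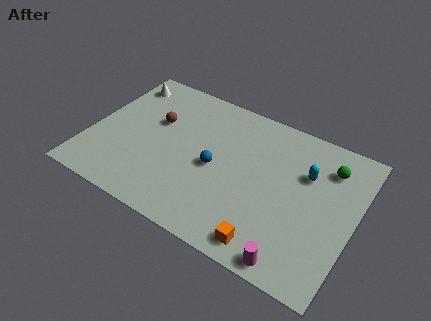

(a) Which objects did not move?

the white cone and the green sphere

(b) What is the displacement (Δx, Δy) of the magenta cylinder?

(0.1, -1.1)

The magenta cylinder started near (10.8, 1.9) and ended near (10.9, 0.8).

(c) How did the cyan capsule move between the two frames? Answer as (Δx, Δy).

(-0.1, 1.8)

The cyan capsule was at about (10.9, 4.1) and moved to about (10.8, 5.9).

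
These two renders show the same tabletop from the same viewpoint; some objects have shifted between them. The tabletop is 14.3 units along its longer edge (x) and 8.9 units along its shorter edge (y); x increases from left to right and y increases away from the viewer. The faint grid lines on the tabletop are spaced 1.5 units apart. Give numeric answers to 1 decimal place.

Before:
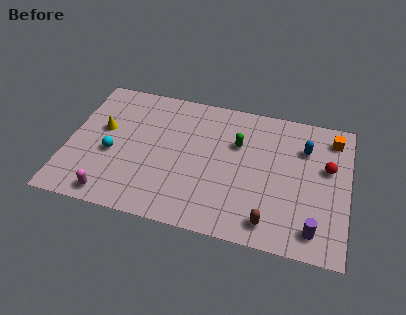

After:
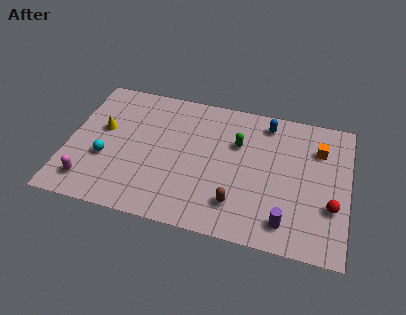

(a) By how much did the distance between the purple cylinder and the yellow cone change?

-1.3

The distance was about 11.6 in the first image and 10.3 in the second, so they moved 1.3 units closer together.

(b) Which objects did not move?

the yellow cone and the green capsule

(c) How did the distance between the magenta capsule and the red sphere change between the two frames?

+0.7

The distance was about 11.6 in the first image and 12.3 in the second, so they moved 0.7 units further apart.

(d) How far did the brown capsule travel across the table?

1.8

The brown capsule moved from about (10.5, 1.3) to (8.8, 2.0), a distance of √(1.7² + 0.7²) ≈ 1.8.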